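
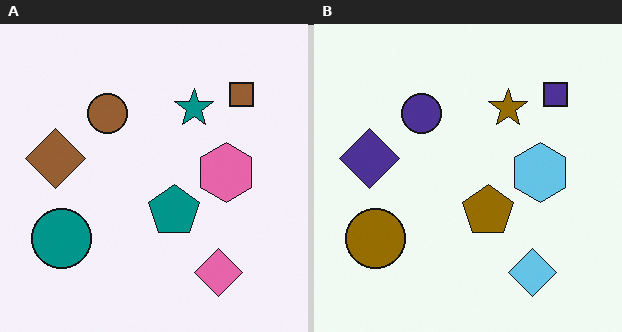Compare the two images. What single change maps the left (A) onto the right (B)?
This is the original image hue-shifted by a large amount.

Every shape's color has rotated by the same amount around the hue wheel — a uniform hue shift.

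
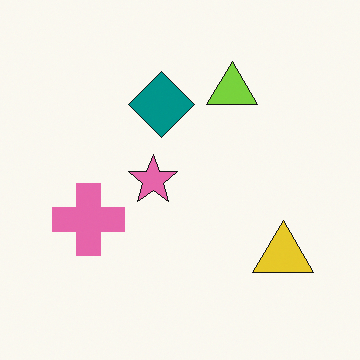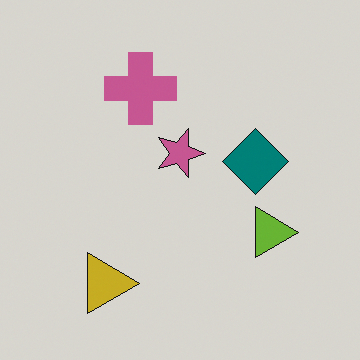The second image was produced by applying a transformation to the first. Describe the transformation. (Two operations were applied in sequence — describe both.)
This is the original image rotated 90° clockwise, then darkened a little.

The yellow triangle sits in the bottom-right of the first image and the bottom-left of the second — consistent with a whole-image 90° clockwise rotation. Every pixel — background and shapes alike — is uniformly darkened.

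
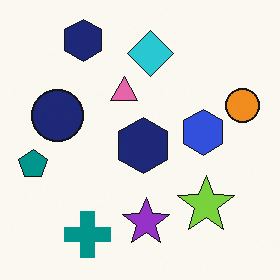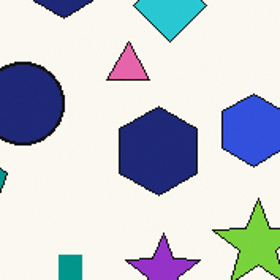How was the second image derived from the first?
The second image is the first cropped slightly and scaled back up.

The visible shapes are larger and the field of view is narrower; shapes near the original edges may be partly or wholly outside the frame — a crop-and-rescale.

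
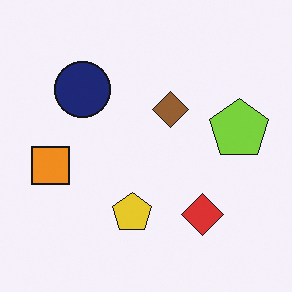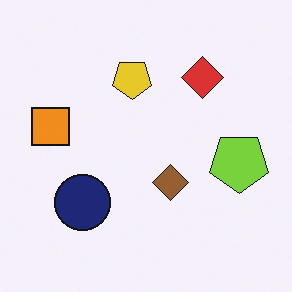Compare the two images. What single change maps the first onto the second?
The transformation is: flipped vertically (top ↔ bottom).

The red diamond is in the bottom-right of the first image and the top-right of the second — shapes on opposite sides of the horizontal midline have swapped in a mirror flip.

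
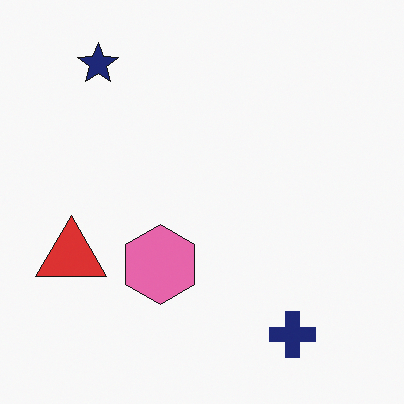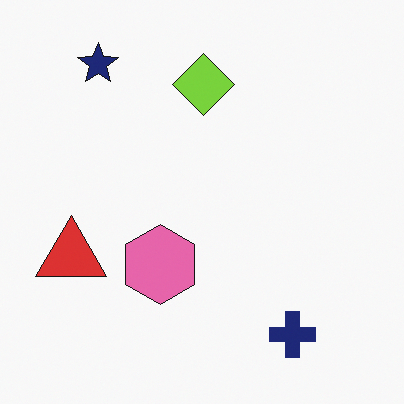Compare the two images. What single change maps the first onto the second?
This is the original image overlaid with an additional lime diamond.

A lime diamond appears in the second image that is absent from the first.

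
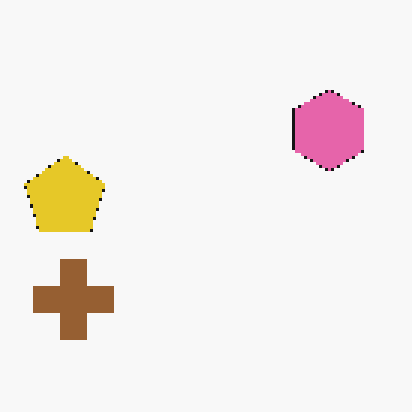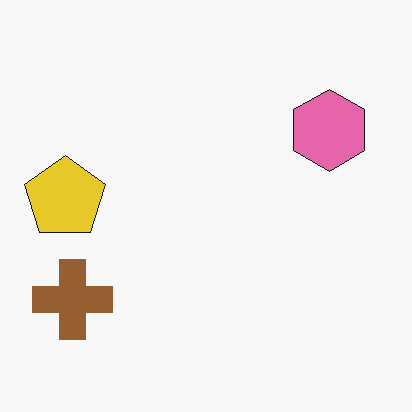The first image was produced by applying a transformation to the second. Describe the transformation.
The transformation is: mildly pixelated.

Shapes are reduced to large square blocks; fine edges and outlines are lost — a downscale-then-upscale (mosaic) effect.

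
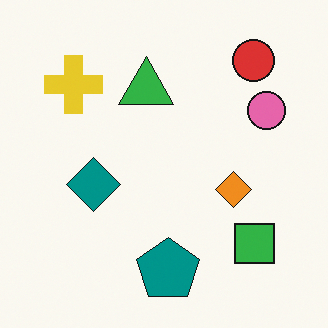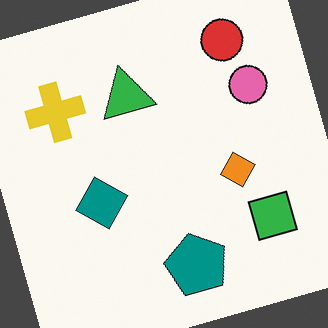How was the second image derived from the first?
The transformation is: rotated counter-clockwise by a clearly visible amount.

Every shape is tilted by the same angle and the image corners show triangular fill wedges — a whole-image rotation by a non-right angle.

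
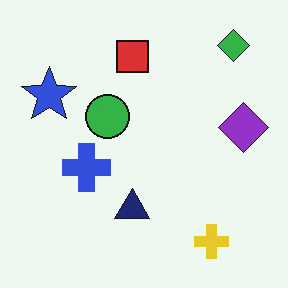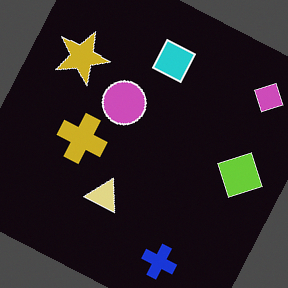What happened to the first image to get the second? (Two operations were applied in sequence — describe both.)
It was rotated clockwise by a clearly visible amount, then color-inverted (negative).

Every shape is tilted by the same angle and the image corners show triangular fill wedges — a whole-image rotation by a non-right angle. The light background has become dark and every shape's color is its complement — a photographic negative.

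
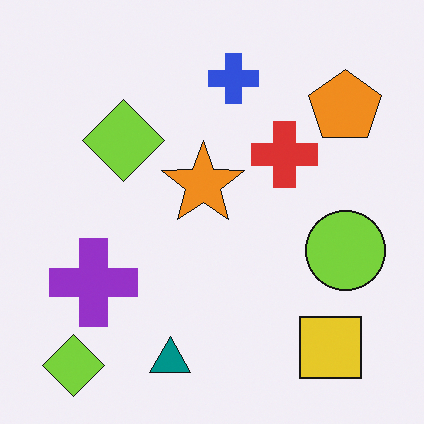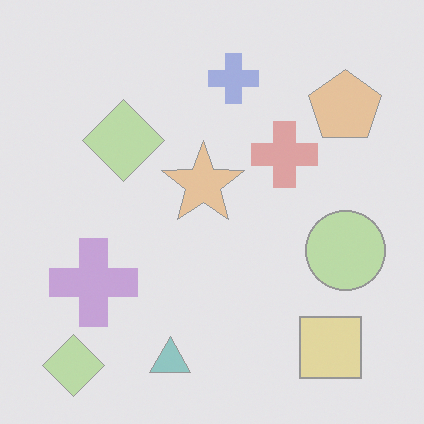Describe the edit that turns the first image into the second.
This is the original image washed out (contrast reduced).

Tones are pushed toward mid-grey across the whole image — a global contrast change.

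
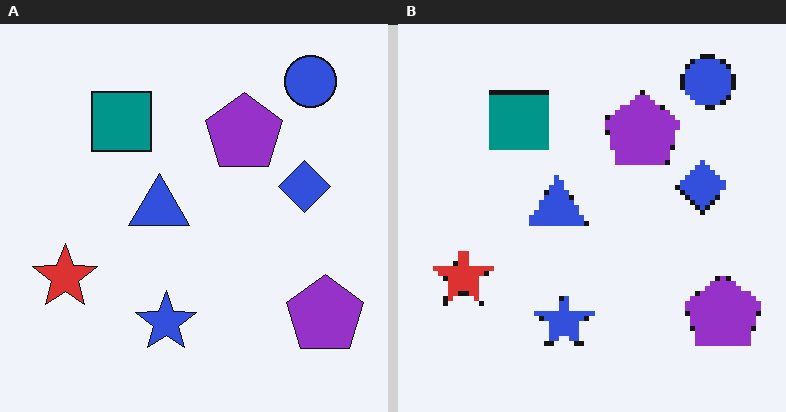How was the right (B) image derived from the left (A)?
The image was lightly pixelated (a mild mosaic effect).

Shapes are reduced to large square blocks; fine edges and outlines are lost — a downscale-then-upscale (mosaic) effect.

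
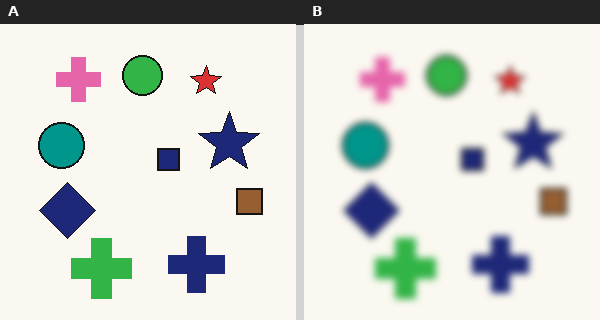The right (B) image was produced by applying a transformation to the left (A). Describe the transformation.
This is the original image moderately blurred.

Shape edges and outlines are uniformly softened across the whole image.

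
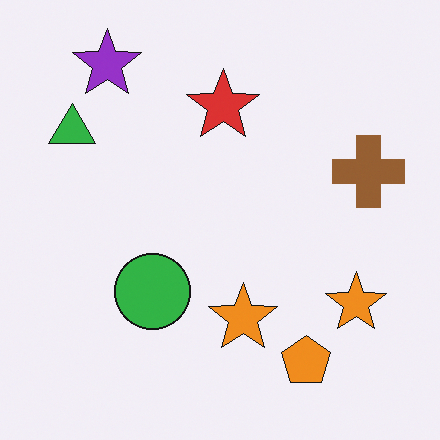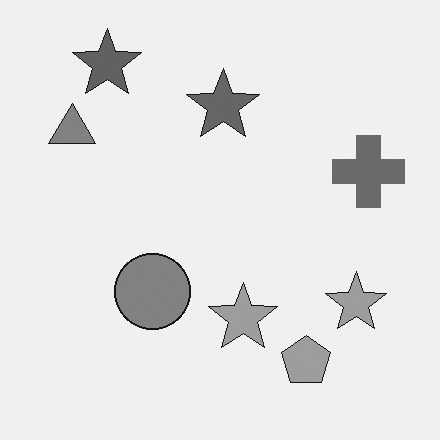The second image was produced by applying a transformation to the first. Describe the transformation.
It was converted to grayscale.

All color is removed — every shape is now a shade of grey.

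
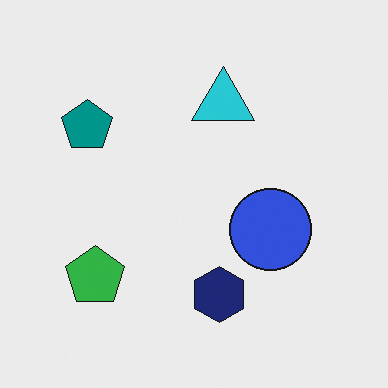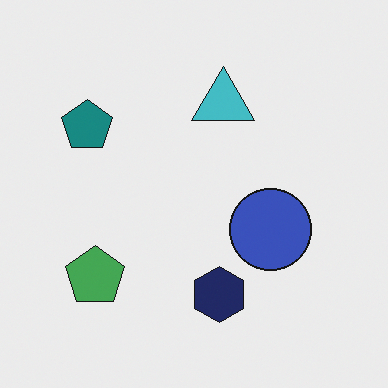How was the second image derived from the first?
The transformation is: slightly desaturated.

All colors are more muted and greyish — a global saturation change.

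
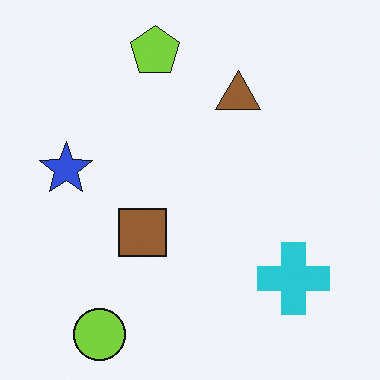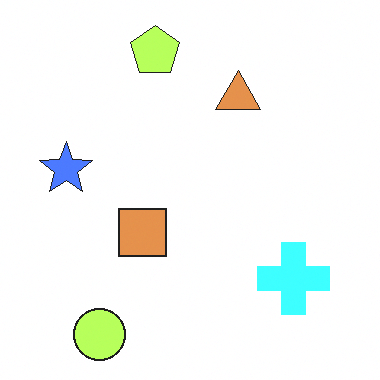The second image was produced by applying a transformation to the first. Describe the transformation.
The second image is the first brightened a lot.

Every pixel — background and shapes alike — is uniformly brightened.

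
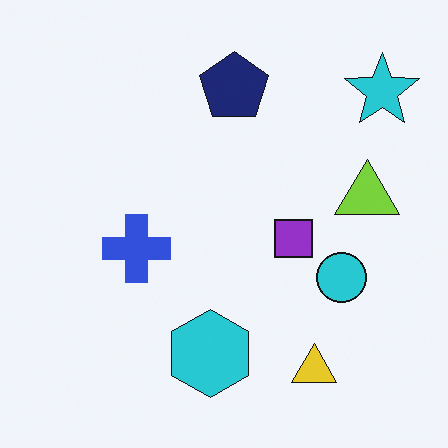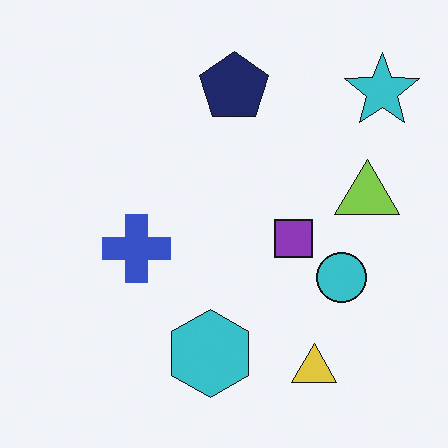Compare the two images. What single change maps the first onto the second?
It was slightly desaturated.

All colors are more muted and greyish — a global saturation change.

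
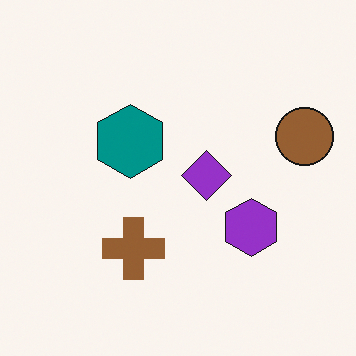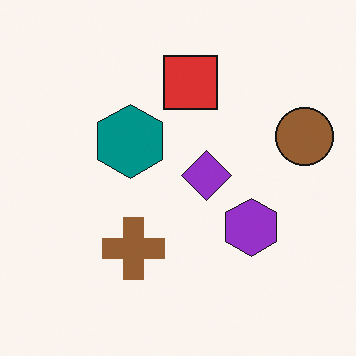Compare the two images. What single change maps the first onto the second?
Overlaid with an additional red square.

A red square appears in the second image that is absent from the first.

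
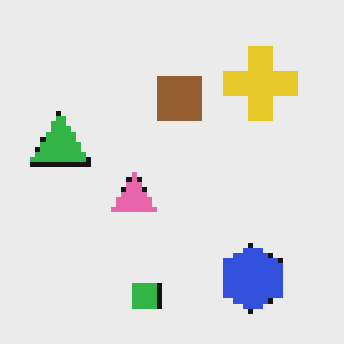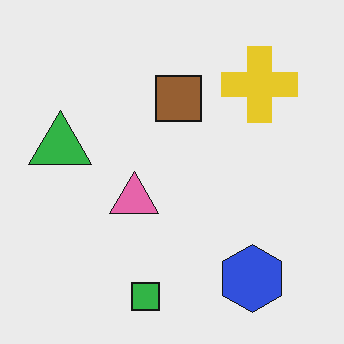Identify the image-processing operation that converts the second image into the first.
The image was mildly pixelated.

Shapes are reduced to large square blocks; fine edges and outlines are lost — a downscale-then-upscale (mosaic) effect.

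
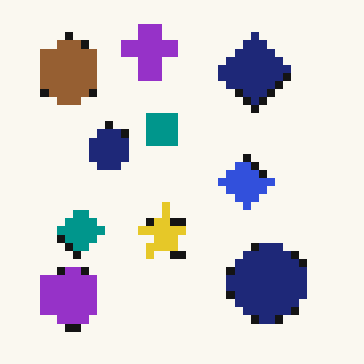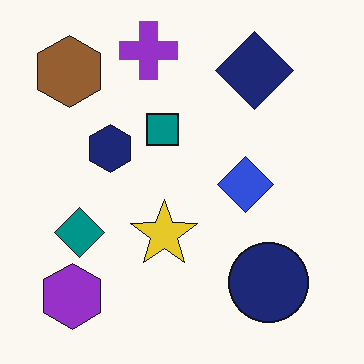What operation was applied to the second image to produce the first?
It was pixelated into visible square blocks.

Shapes are reduced to large square blocks; fine edges and outlines are lost — a downscale-then-upscale (mosaic) effect.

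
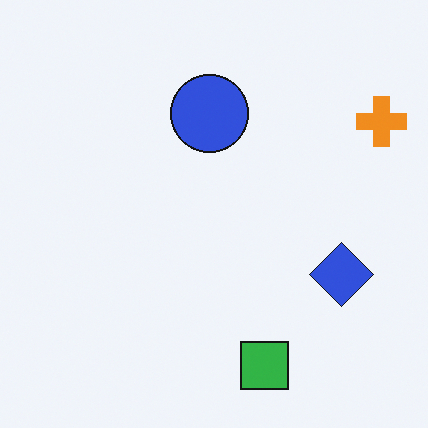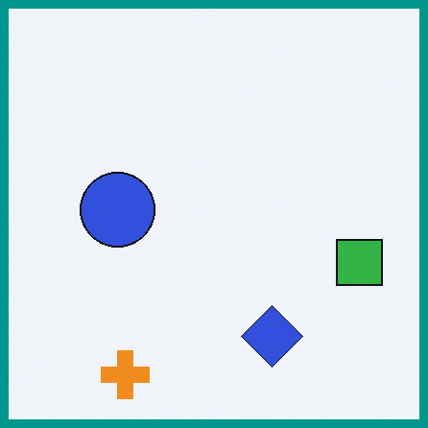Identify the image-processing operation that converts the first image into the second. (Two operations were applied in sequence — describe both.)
The image was transposed (reflected across the top-left ↔ bottom-right diagonal), then framed with a teal border.

Shapes have swapped their row and column positions — what was in the top-right is now in the bottom-left — a diagonal reflection. A solid teal frame runs around the edge of the second image, with the content slightly shrunk inside it.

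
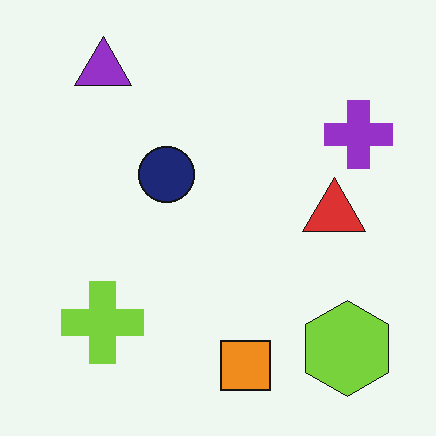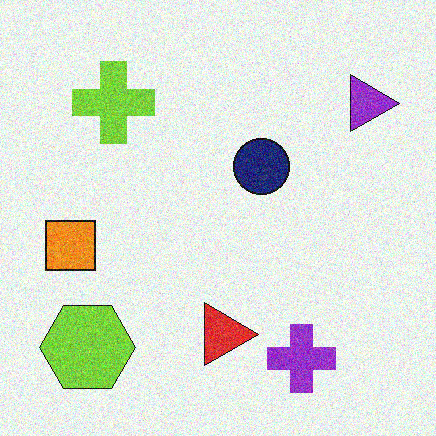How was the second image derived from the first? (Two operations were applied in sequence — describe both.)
The image was degraded with visible gaussian noise, then rotated 90° clockwise.

Random speckle covers the whole image, including the flat background. The purple triangle sits in the top-left of the first image and the top-right of the second — consistent with a whole-image 90° clockwise rotation.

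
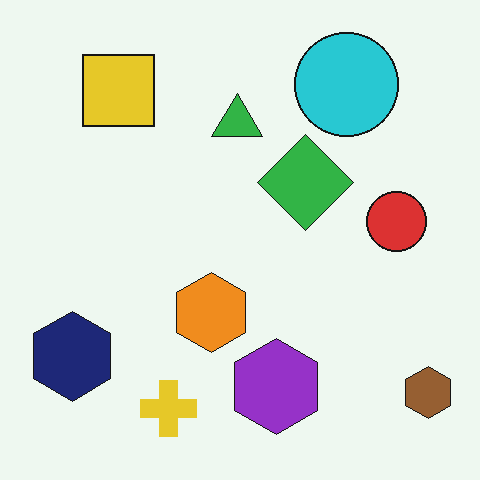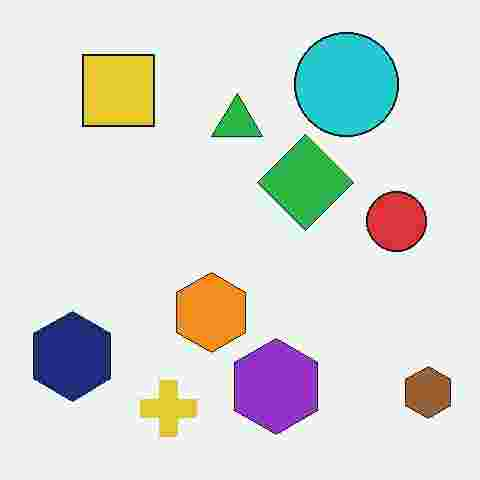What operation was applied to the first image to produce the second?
Degraded with heavy JPEG compression.

Blocky 8×8 compression artifacts appear around shape edges and the flat background shows ringing — characteristic JPEG degradation.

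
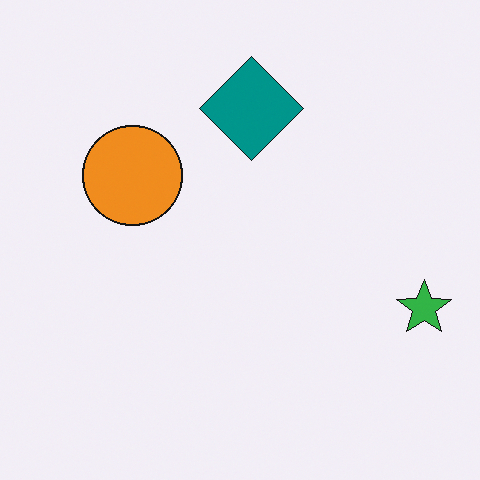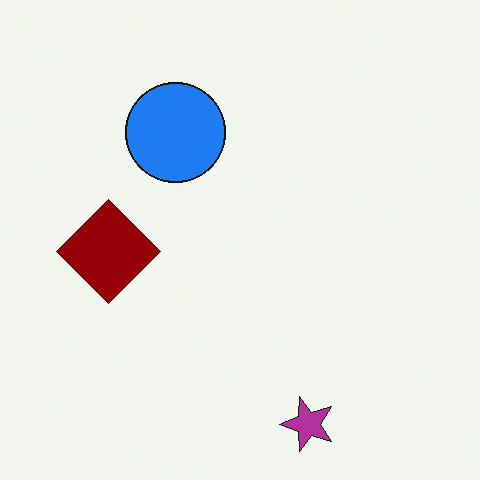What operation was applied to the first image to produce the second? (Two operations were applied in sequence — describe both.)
Transposed (reflected across the top-left ↔ bottom-right diagonal), then hue-shifted by a large amount.

Shapes have swapped their row and column positions — what was in the top-right is now in the bottom-left — a diagonal reflection. Every shape's color has rotated by the same amount around the hue wheel — a uniform hue shift.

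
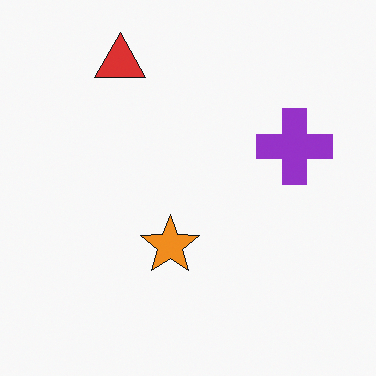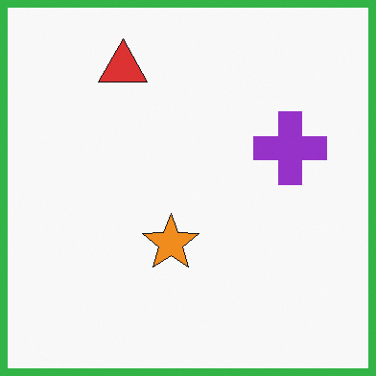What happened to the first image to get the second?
It was framed with a green border.

A solid green frame runs around the edge of the second image, with the content slightly shrunk inside it.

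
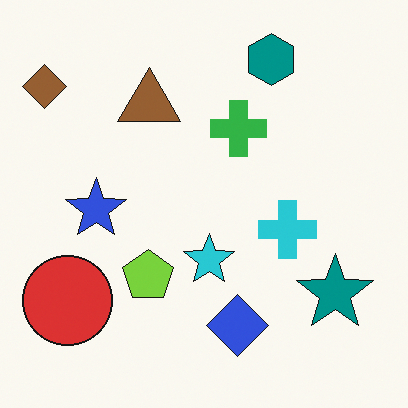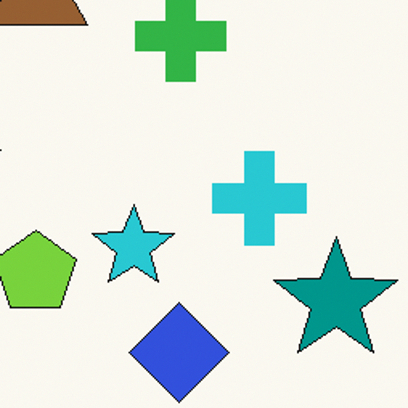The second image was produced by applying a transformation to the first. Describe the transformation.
The second image is the first cropped to a modestly smaller region and rescaled.

The visible shapes are larger and the field of view is narrower; shapes near the original edges may be partly or wholly outside the frame — a crop-and-rescale.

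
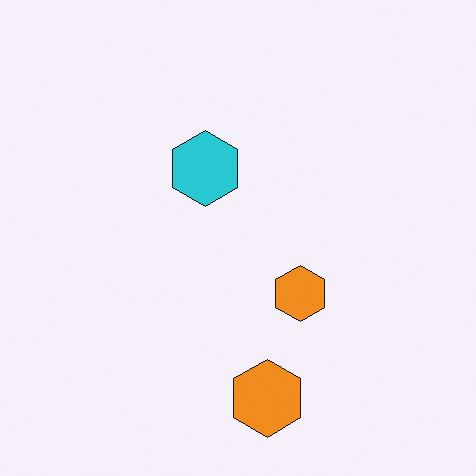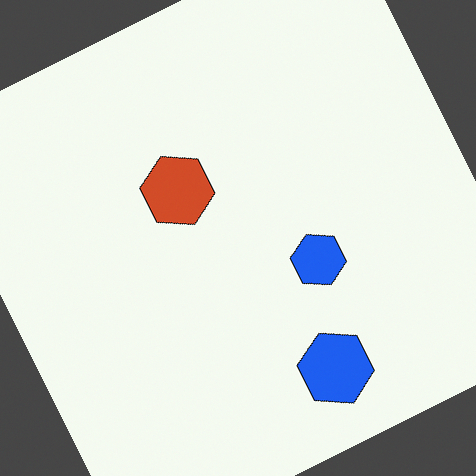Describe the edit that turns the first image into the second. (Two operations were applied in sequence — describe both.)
Rotated counter-clockwise by a moderate amount, then hue-shifted through roughly half the color wheel.

Every shape is tilted by the same angle and the image corners show triangular fill wedges — a whole-image rotation by a non-right angle. Every shape's color has rotated by the same amount around the hue wheel — a uniform hue shift.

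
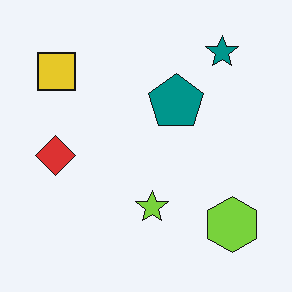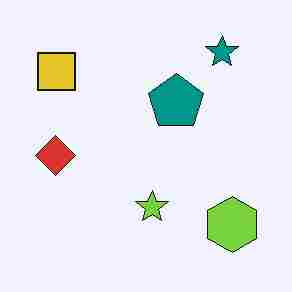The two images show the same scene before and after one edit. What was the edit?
It was degraded with heavy JPEG compression.

Blocky 8×8 compression artifacts appear around shape edges and the flat background shows ringing — characteristic JPEG degradation.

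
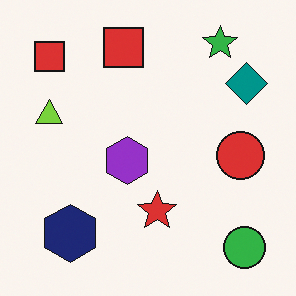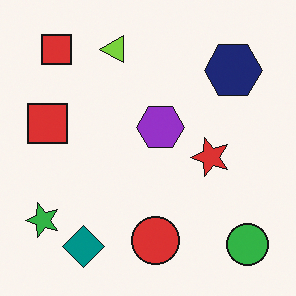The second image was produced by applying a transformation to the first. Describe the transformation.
Transposed (reflected across the top-left ↔ bottom-right diagonal).

Shapes have swapped their row and column positions — what was in the top-right is now in the bottom-left — a diagonal reflection.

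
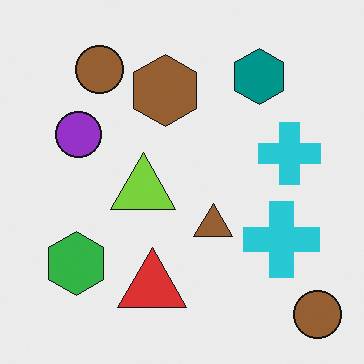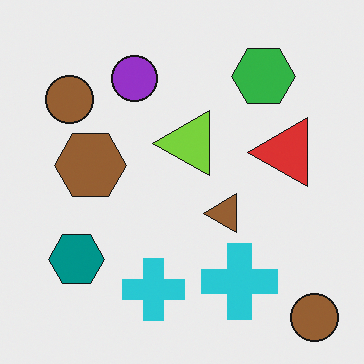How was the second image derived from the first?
Transposed (reflected across the top-left ↔ bottom-right diagonal).

Shapes have swapped their row and column positions — what was in the top-right is now in the bottom-left — a diagonal reflection.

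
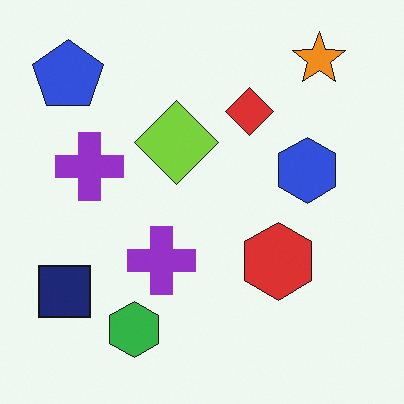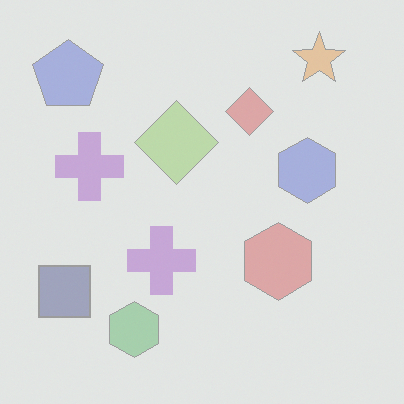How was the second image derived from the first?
The transformation is: given much lower contrast.

Tones are pushed toward mid-grey across the whole image — a global contrast change.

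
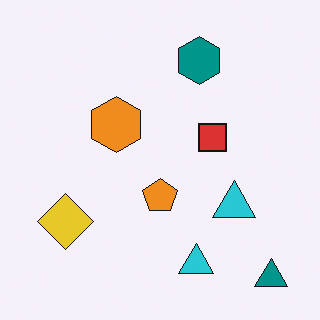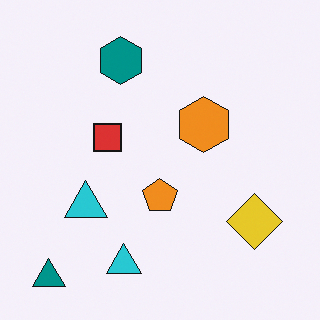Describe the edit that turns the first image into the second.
This is the original image flipped horizontally (left ↔ right).

The teal triangle is in the bottom-right of the first image and the bottom-left of the second — shapes on opposite sides of the vertical midline have swapped in a mirror flip.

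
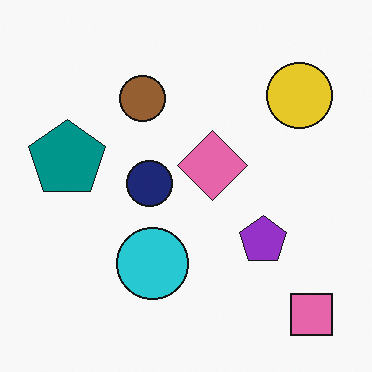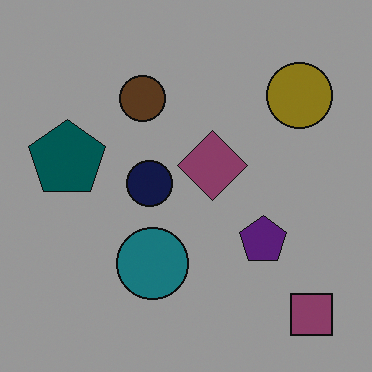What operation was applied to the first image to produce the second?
The image was darkened a lot.

Every pixel — background and shapes alike — is uniformly darkened.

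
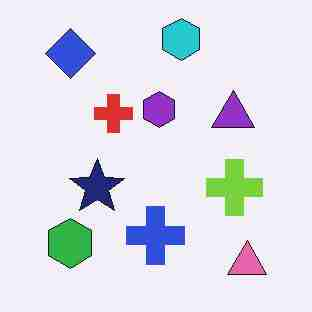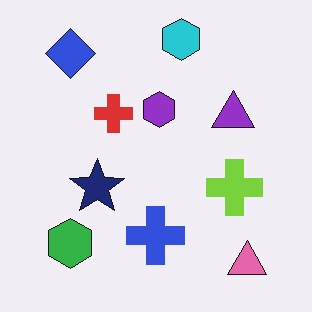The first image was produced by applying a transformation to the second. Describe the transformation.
The image was heavily JPEG-compressed with obvious blocking artifacts.

Blocky 8×8 compression artifacts appear around shape edges and the flat background shows ringing — characteristic JPEG degradation.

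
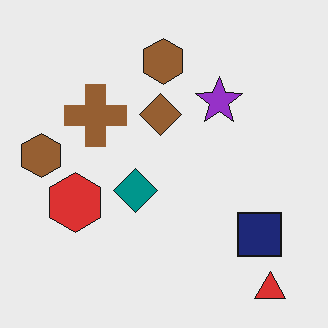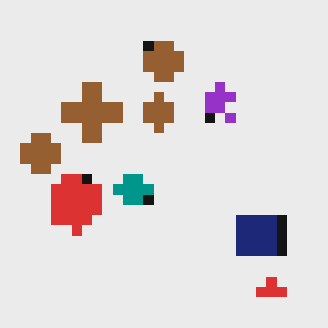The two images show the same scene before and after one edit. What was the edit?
Heavily pixelated into large blocks.

Shapes are reduced to large square blocks; fine edges and outlines are lost — a downscale-then-upscale (mosaic) effect.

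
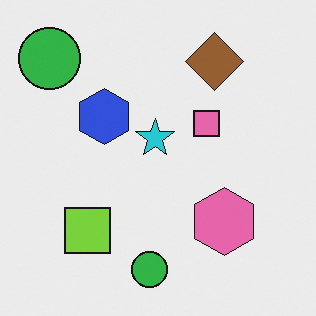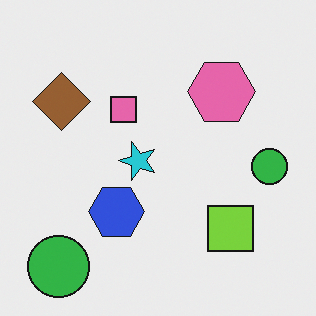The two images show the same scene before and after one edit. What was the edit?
The transformation is: rotated 90° counter-clockwise.

The brown diamond sits in the top-right of the first image and the top-left of the second — consistent with a whole-image 90° counter-clockwise rotation.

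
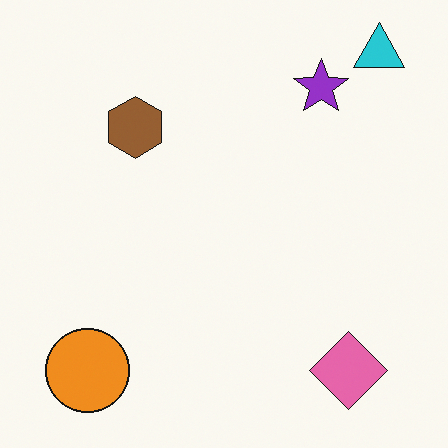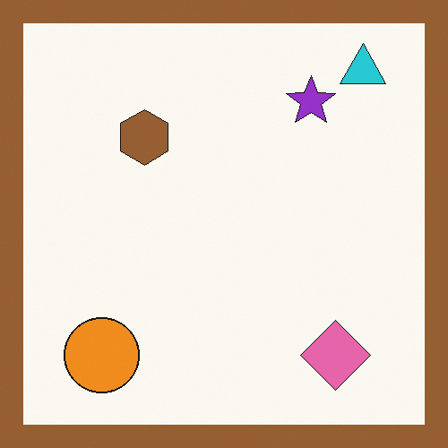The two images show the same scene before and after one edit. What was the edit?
This is the original image framed with a brown border.

A solid brown frame runs around the edge of the second image, with the content slightly shrunk inside it.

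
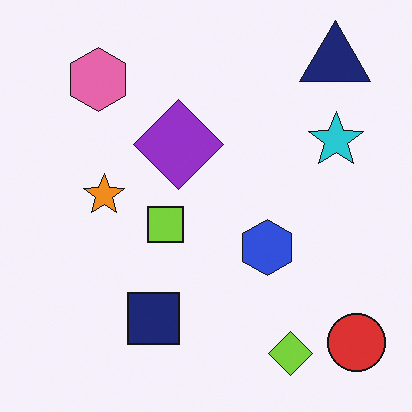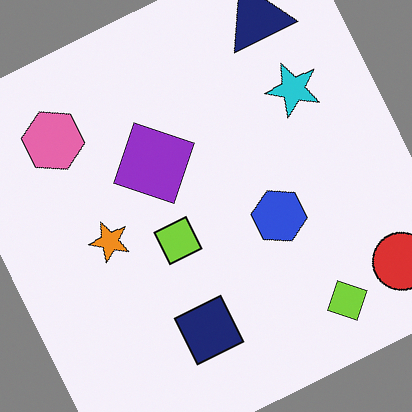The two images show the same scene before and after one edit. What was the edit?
The transformation is: rotated counter-clockwise by a moderate amount.

Every shape is tilted by the same angle and the image corners show triangular fill wedges — a whole-image rotation by a non-right angle.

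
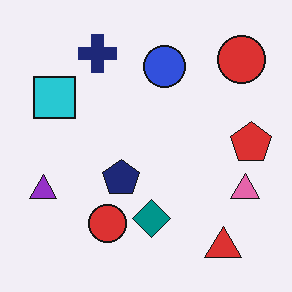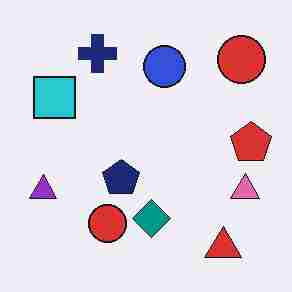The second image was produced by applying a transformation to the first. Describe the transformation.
Degraded with heavy JPEG compression.

Blocky 8×8 compression artifacts appear around shape edges and the flat background shows ringing — characteristic JPEG degradation.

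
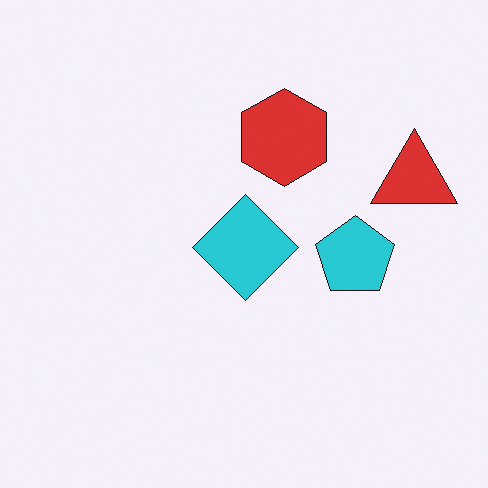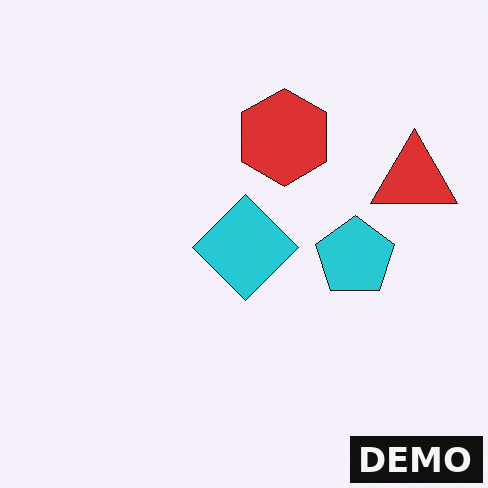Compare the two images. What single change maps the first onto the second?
The transformation is: watermarked with the text "DEMO" in the lower-right corner.

A dark label reading "DEMO" appears in the lower-right corner.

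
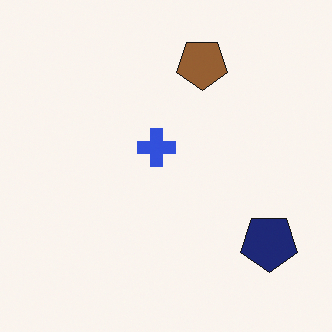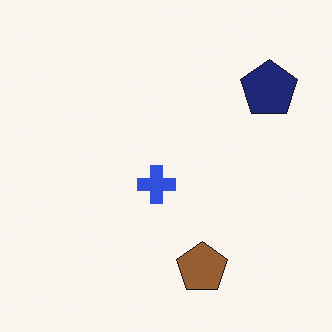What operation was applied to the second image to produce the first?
This is the original image flipped vertically (top ↔ bottom).

The brown pentagon is in the bottom of the second image and the top of the first — shapes on opposite sides of the horizontal midline have swapped in a mirror flip.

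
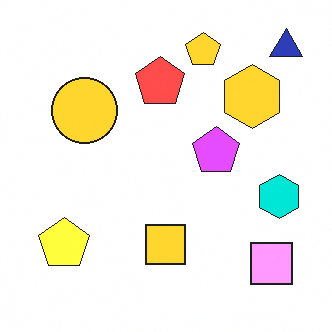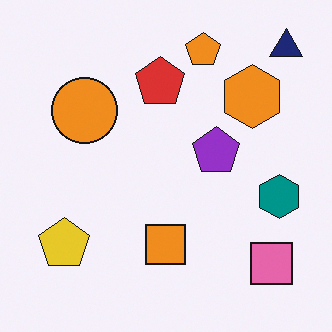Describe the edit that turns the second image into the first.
It was brightened a lot.

Every pixel — background and shapes alike — is uniformly brightened.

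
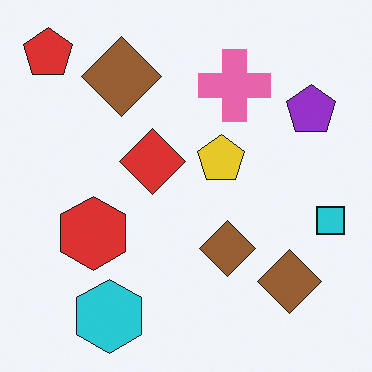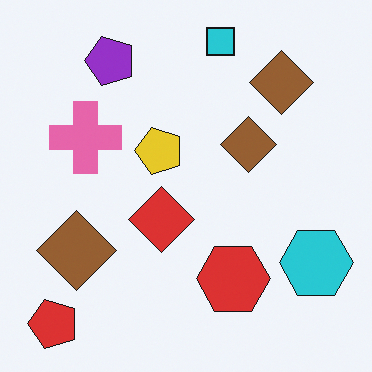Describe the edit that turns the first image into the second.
This is the original image rotated 90° counter-clockwise.

The red pentagon sits in the top-left of the first image and the bottom-left of the second — consistent with a whole-image 90° counter-clockwise rotation.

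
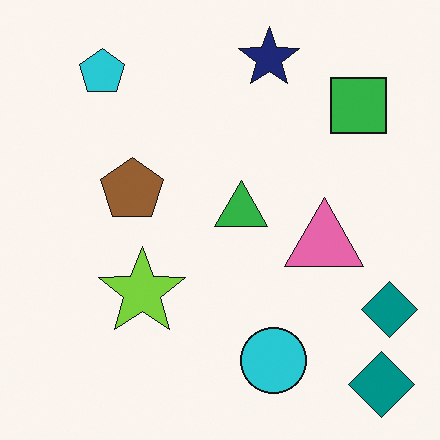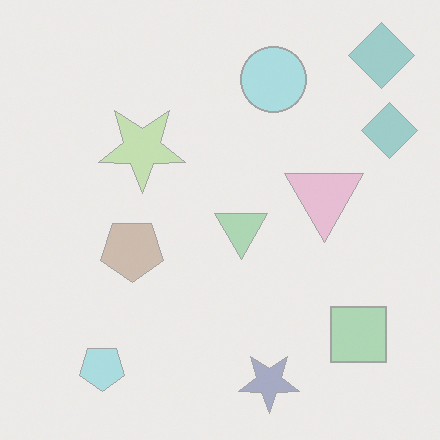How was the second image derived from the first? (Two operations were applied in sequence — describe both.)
Flipped vertically (top ↔ bottom), then given much lower contrast.

The navy star is in the top of the first image and the bottom of the second — shapes on opposite sides of the horizontal midline have swapped in a mirror flip. Tones are pushed toward mid-grey across the whole image — a global contrast change.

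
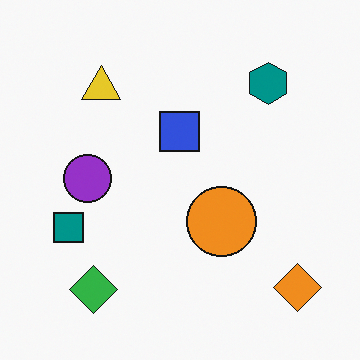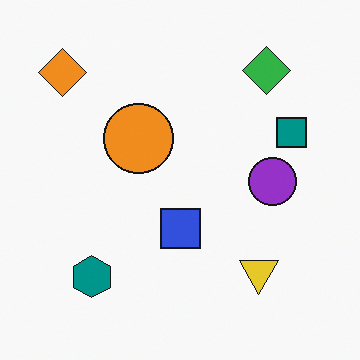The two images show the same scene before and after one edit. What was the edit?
The image was rotated 180°.

The orange diamond sits in the bottom-right of the first image and the top-left of the second — consistent with a whole-image 180° rotation.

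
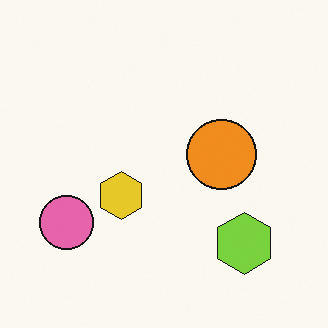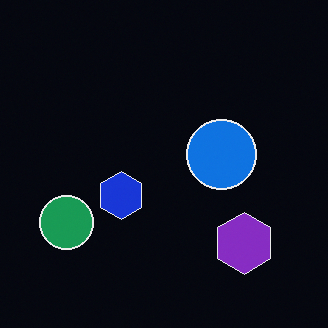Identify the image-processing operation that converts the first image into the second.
It was color-inverted (negative).

The light background has become dark and every shape's color is its complement — a photographic negative.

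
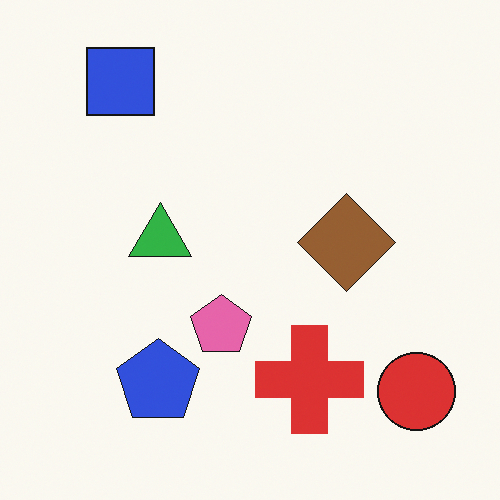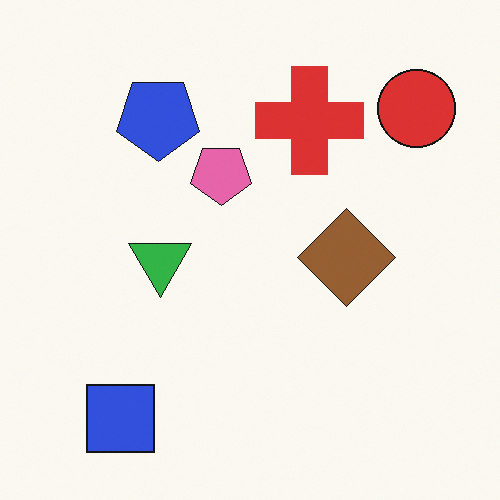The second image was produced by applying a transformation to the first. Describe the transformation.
Flipped vertically (top ↔ bottom).

The blue square is in the top-left of the first image and the bottom-left of the second — shapes on opposite sides of the horizontal midline have swapped in a mirror flip.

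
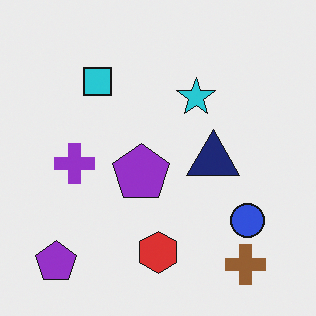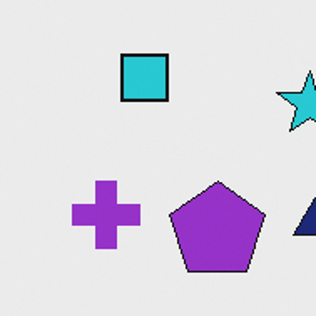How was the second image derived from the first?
This is the original image cropped tightly and scaled back up.

The visible shapes are larger and the field of view is narrower; shapes near the original edges may be partly or wholly outside the frame — a crop-and-rescale.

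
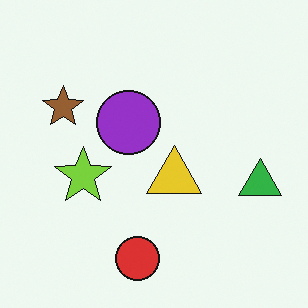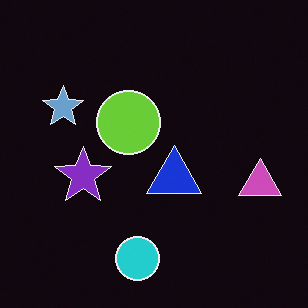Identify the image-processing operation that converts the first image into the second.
Color-inverted (negative).

The light background has become dark and every shape's color is its complement — a photographic negative.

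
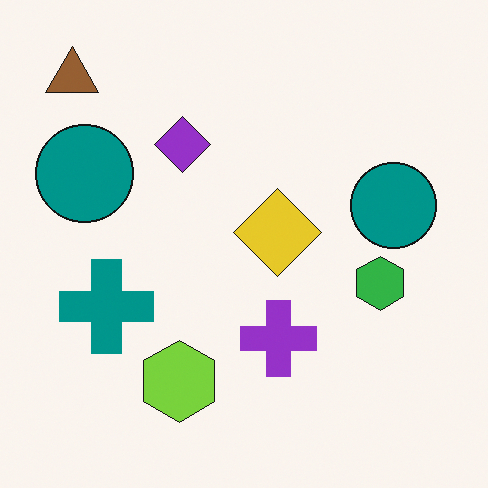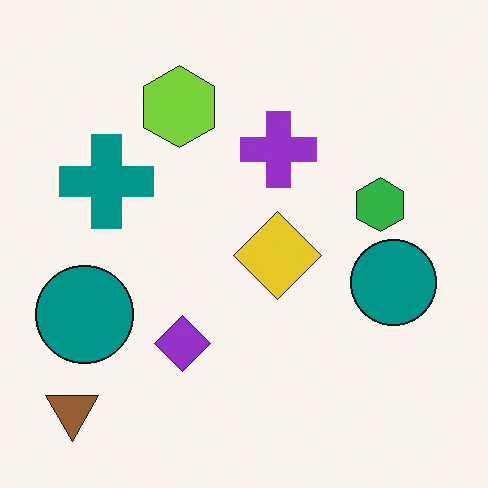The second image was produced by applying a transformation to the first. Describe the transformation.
The image was flipped vertically (top ↔ bottom).

The brown triangle is in the top-left of the first image and the bottom-left of the second — shapes on opposite sides of the horizontal midline have swapped in a mirror flip.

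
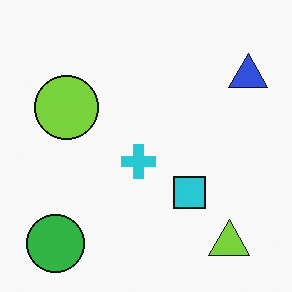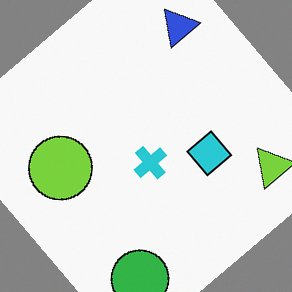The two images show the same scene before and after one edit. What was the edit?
The second image is the first rotated counter-clockwise by a large amount — several tens of degrees.

Every shape is tilted by the same angle and the image corners show triangular fill wedges — a whole-image rotation by a non-right angle.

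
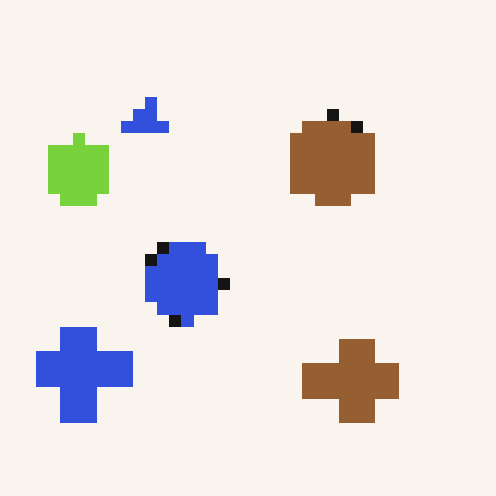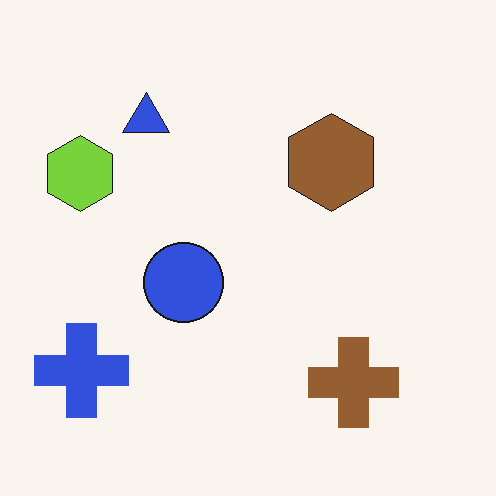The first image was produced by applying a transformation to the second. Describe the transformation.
It was coarsely pixelated.

Shapes are reduced to large square blocks; fine edges and outlines are lost — a downscale-then-upscale (mosaic) effect.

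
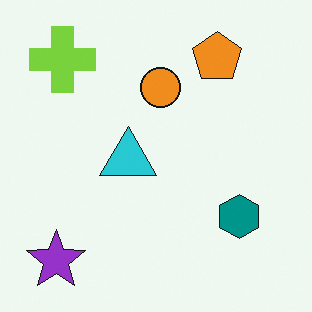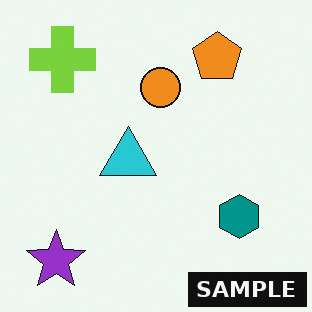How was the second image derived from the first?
This is the original image watermarked with the text "SAMPLE" in the lower-right corner.

A dark label reading "SAMPLE" appears in the lower-right corner.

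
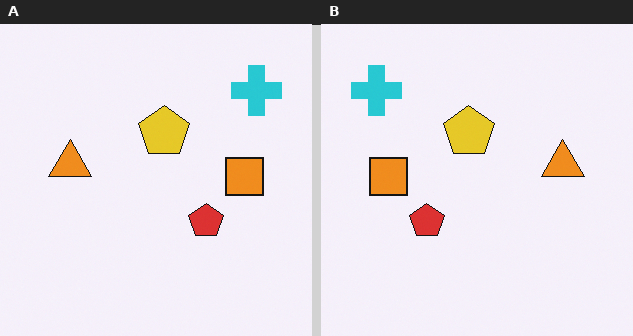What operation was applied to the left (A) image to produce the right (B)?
This is the original image flipped horizontally (left ↔ right).

The cyan cross is in the top-right of the left (A) image and the top-left of the right (B) — shapes on opposite sides of the vertical midline have swapped in a mirror flip.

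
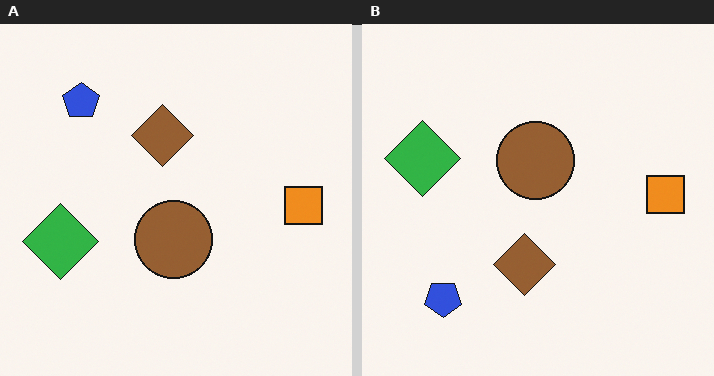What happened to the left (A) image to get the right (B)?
The transformation is: flipped vertically (top ↔ bottom).

The blue pentagon is in the top-left of the left (A) image and the bottom-left of the right (B) — shapes on opposite sides of the horizontal midline have swapped in a mirror flip.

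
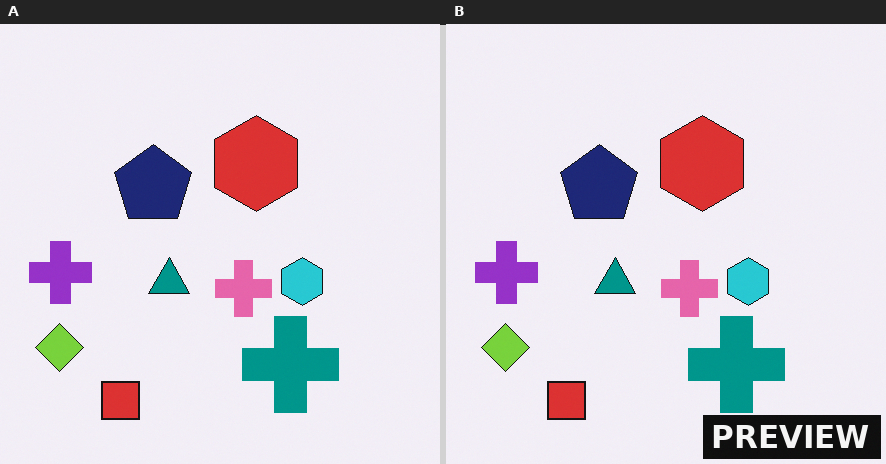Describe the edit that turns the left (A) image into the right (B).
It was watermarked with the text "PREVIEW" in the lower-right corner.

A dark label reading "PREVIEW" appears in the lower-right corner.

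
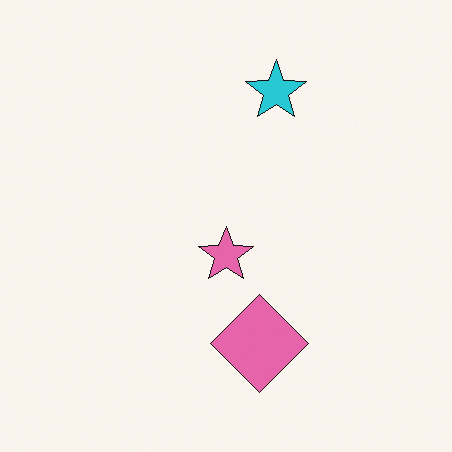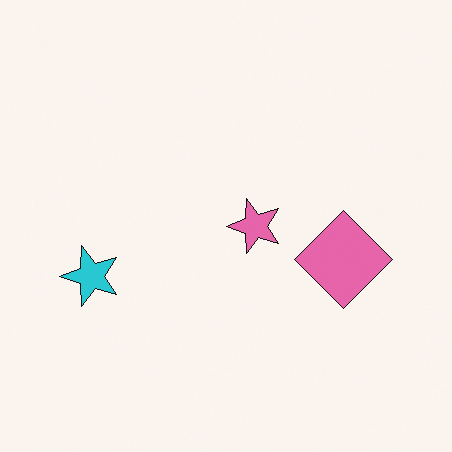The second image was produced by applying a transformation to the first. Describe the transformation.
The transformation is: transposed (reflected across the top-left ↔ bottom-right diagonal).

Shapes have swapped their row and column positions — what was in the top-right is now in the bottom-left — a diagonal reflection.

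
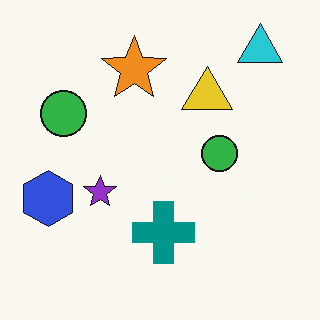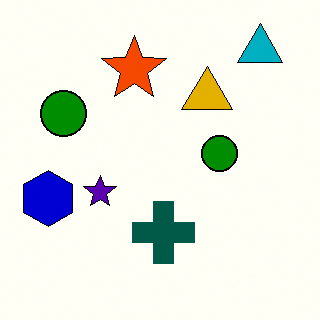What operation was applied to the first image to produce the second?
The second image is the first given much higher contrast.

Tones are pushed away from mid-grey across the whole image — a global contrast change.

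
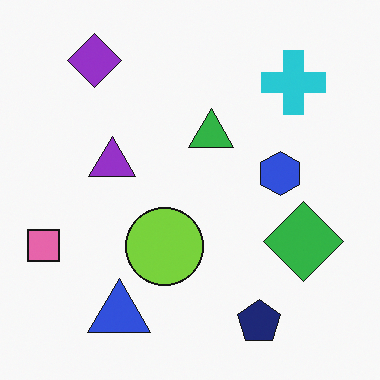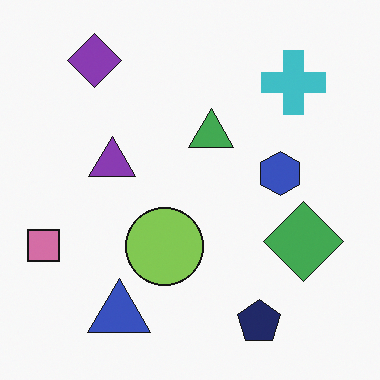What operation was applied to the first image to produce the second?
The second image is the first slightly desaturated.

All colors are more muted and greyish — a global saturation change.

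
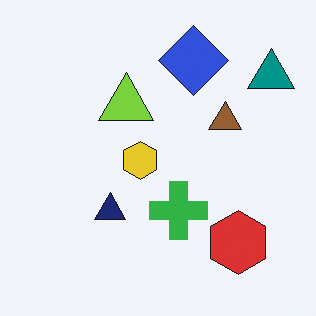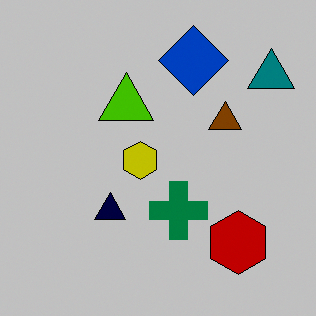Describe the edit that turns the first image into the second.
The second image is the first aggressively posterized.

Each flat color has snapped to a coarser quantized level — most visibly, the near-white background has dropped to a flat grey.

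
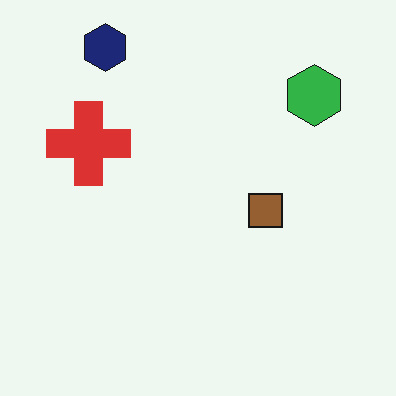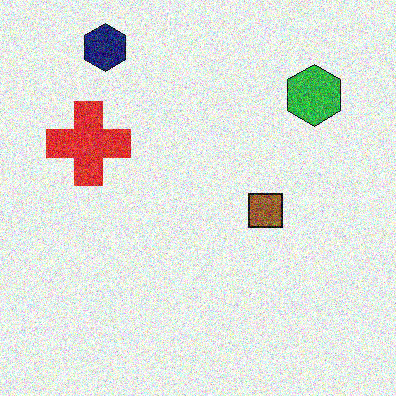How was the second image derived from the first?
The transformation is: degraded with a thick layer of grain.

Random speckle covers the whole image, including the flat background.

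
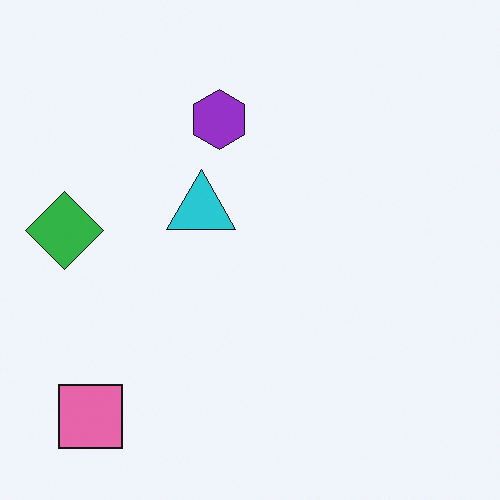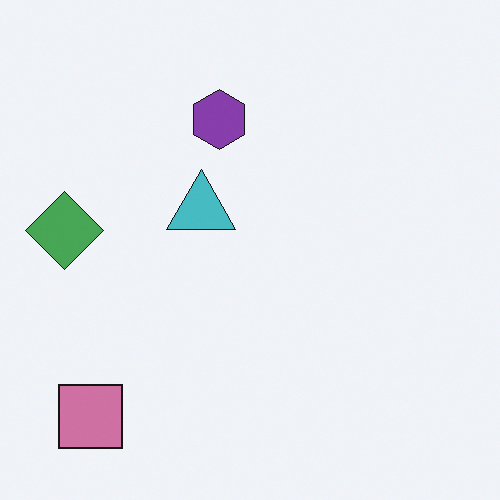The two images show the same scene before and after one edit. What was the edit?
It was slightly desaturated.

All colors are more muted and greyish — a global saturation change.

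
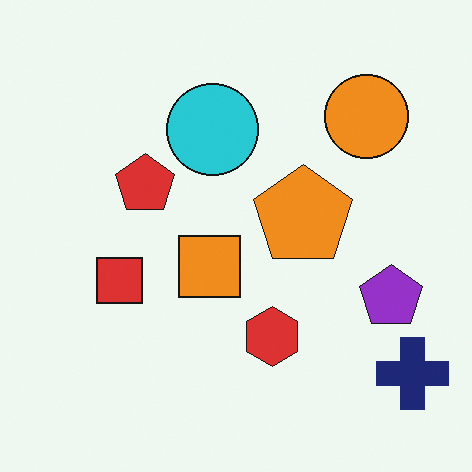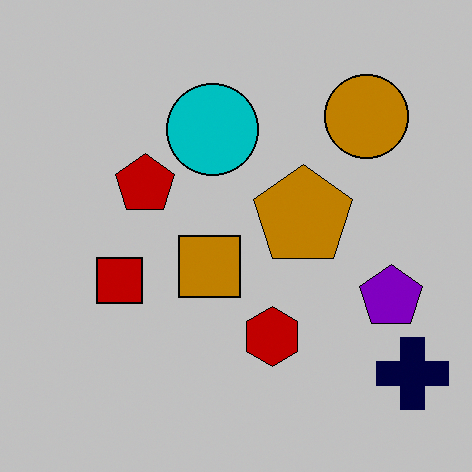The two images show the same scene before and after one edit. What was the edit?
This is the original image aggressively posterized.

Each flat color has snapped to a coarser quantized level — most visibly, the near-white background has dropped to a flat grey.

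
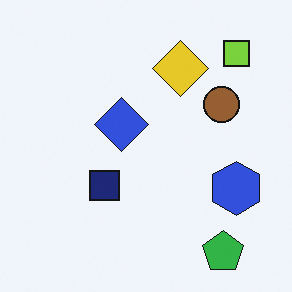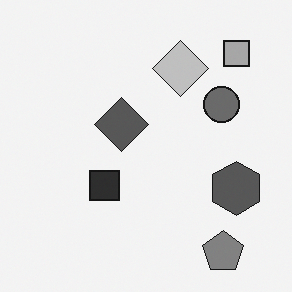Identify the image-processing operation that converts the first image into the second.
The second image is the first converted to grayscale.

All color is removed — every shape is now a shade of grey.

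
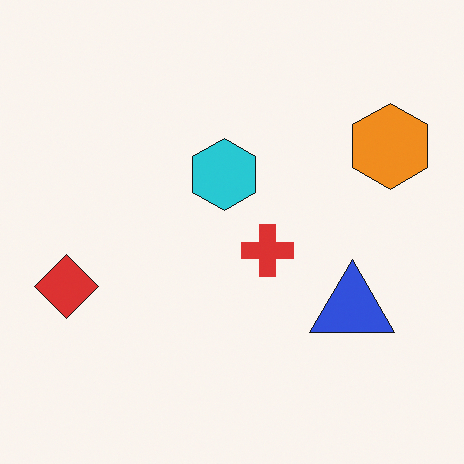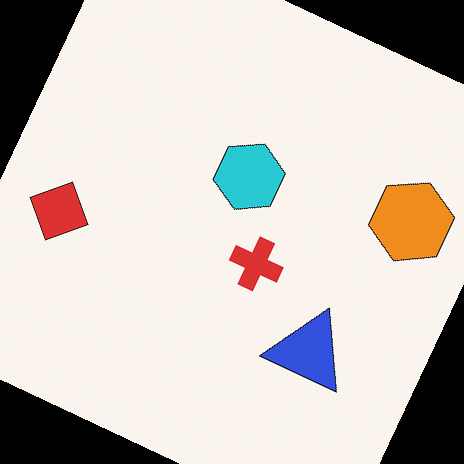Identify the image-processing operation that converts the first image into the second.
The transformation is: rotated clockwise by a moderate amount.

Every shape is tilted by the same angle and the image corners show triangular fill wedges — a whole-image rotation by a non-right angle.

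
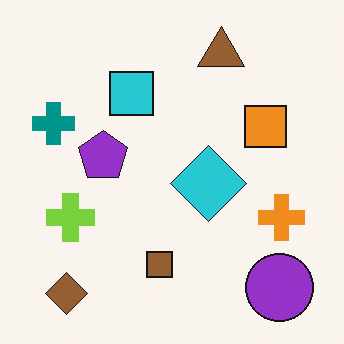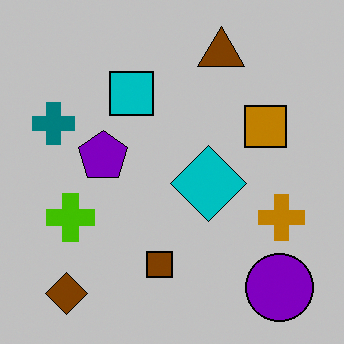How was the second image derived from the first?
Heavily posterized to just a handful of flat colors.

Each flat color has snapped to a coarser quantized level — most visibly, the near-white background has dropped to a flat grey.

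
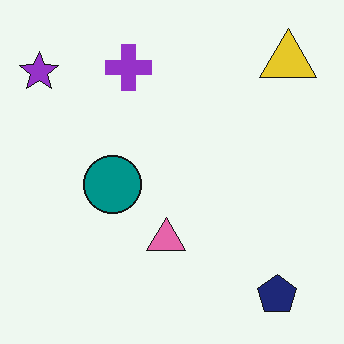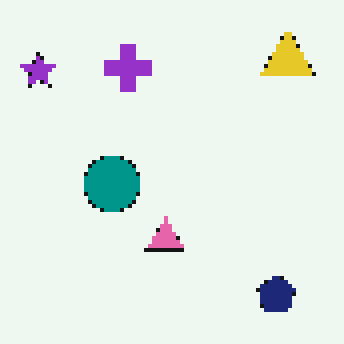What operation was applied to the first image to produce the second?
This is the original image lightly pixelated (a mild mosaic effect).

Shapes are reduced to large square blocks; fine edges and outlines are lost — a downscale-then-upscale (mosaic) effect.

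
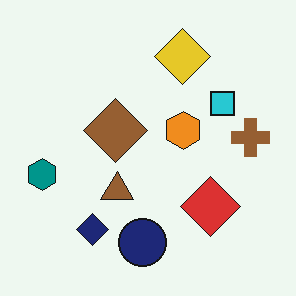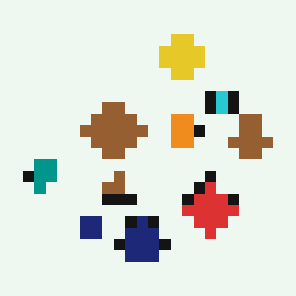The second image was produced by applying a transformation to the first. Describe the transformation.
Heavily pixelated into large blocks.

Shapes are reduced to large square blocks; fine edges and outlines are lost — a downscale-then-upscale (mosaic) effect.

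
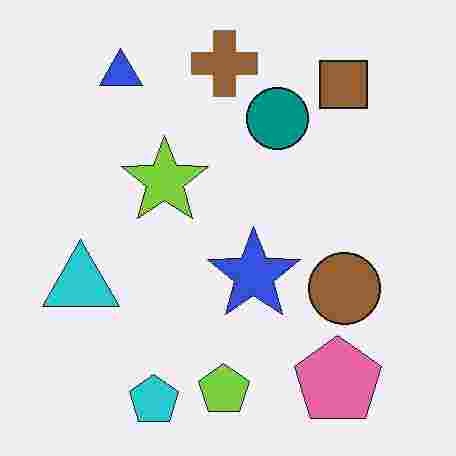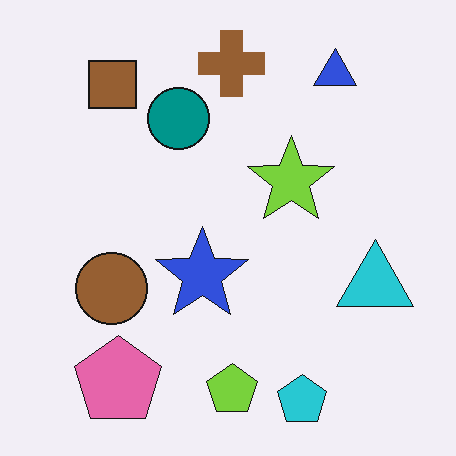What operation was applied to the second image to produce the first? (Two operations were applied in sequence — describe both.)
It was flipped horizontally (left ↔ right), then heavily JPEG-compressed with obvious blocking artifacts.

The cyan triangle is in the right of the second image and the left of the first — shapes on opposite sides of the vertical midline have swapped in a mirror flip. Blocky 8×8 compression artifacts appear around shape edges and the flat background shows ringing — characteristic JPEG degradation.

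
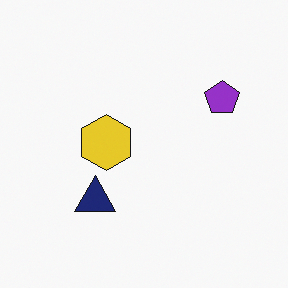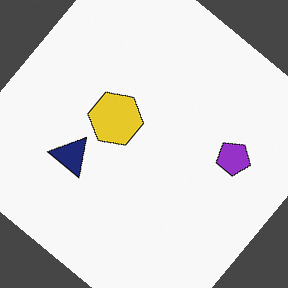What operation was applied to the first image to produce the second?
It was rotated clockwise by a large amount — several tens of degrees.

Every shape is tilted by the same angle and the image corners show triangular fill wedges — a whole-image rotation by a non-right angle.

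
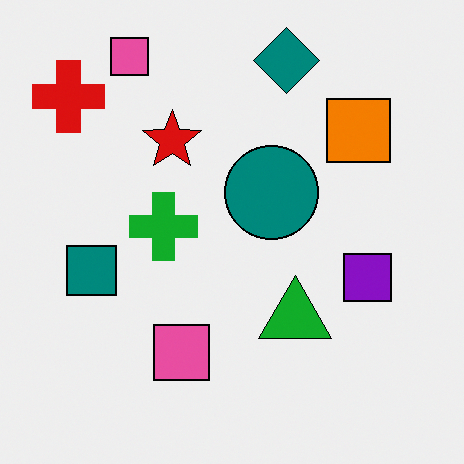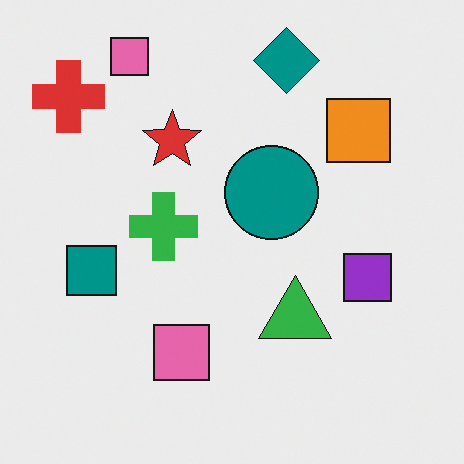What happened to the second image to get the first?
Given slightly increased contrast.

Tones are pushed away from mid-grey across the whole image — a global contrast change.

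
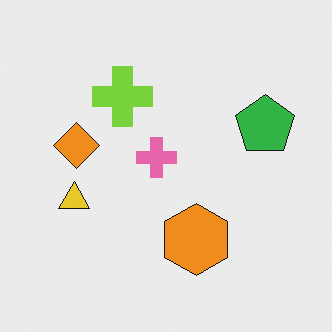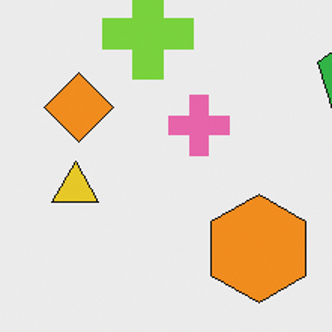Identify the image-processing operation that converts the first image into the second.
The image was cropped slightly and scaled back up.

The visible shapes are larger and the field of view is narrower; shapes near the original edges may be partly or wholly outside the frame — a crop-and-rescale.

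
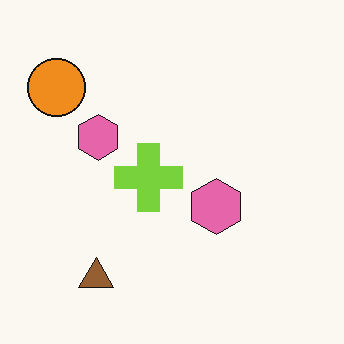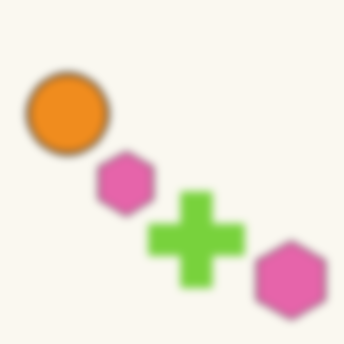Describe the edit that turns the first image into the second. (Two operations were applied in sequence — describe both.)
Cropped to a modestly smaller region and rescaled, then noticeably gaussian-blurred.

The visible shapes are larger and the field of view is narrower; shapes near the original edges may be partly or wholly outside the frame — a crop-and-rescale. Shape edges and outlines are uniformly softened across the whole image.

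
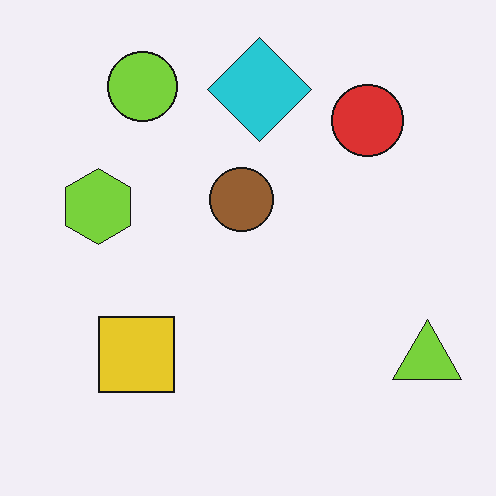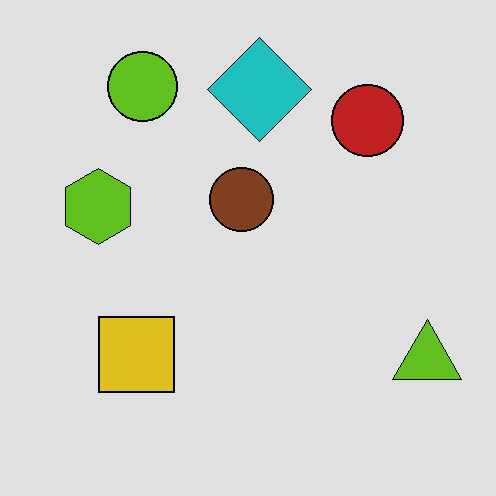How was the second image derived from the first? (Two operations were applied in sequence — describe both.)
The image was moderately posterized, then JPEG-compressed with visible artifacts.

Each flat color has snapped to a coarser quantized level — most visibly, the near-white background has dropped to a flat grey. Blocky 8×8 compression artifacts appear around shape edges and the flat background shows ringing — characteristic JPEG degradation.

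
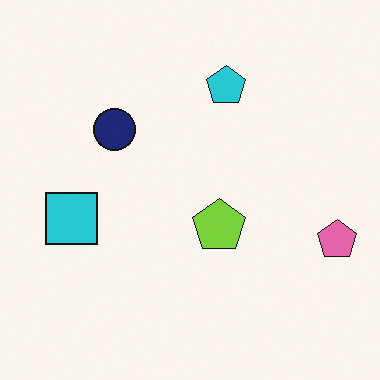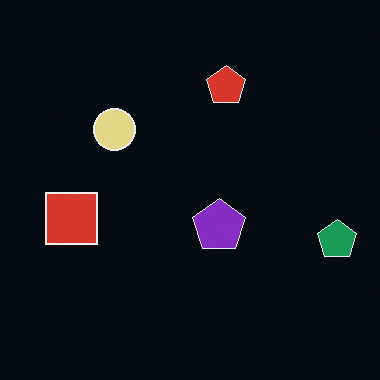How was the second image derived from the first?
Color-inverted (negative).

The light background has become dark and every shape's color is its complement — a photographic negative.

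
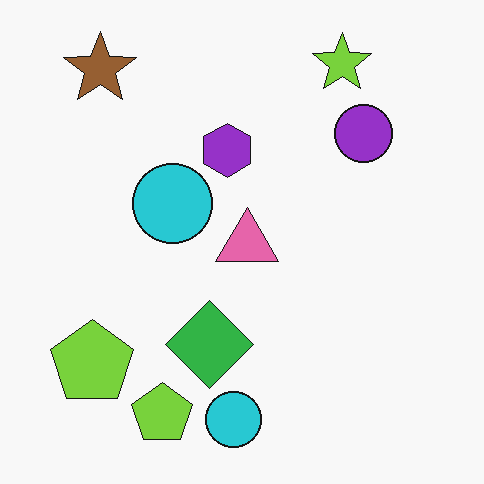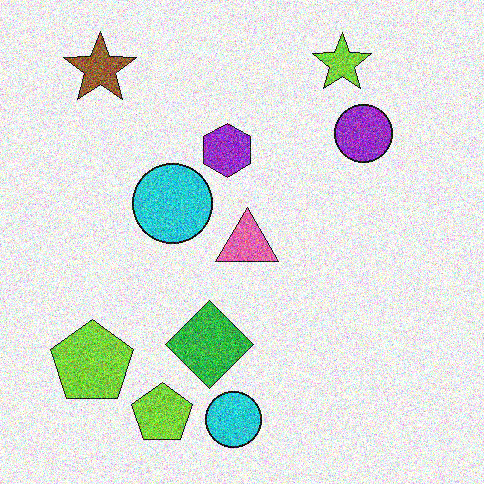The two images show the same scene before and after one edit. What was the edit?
The second image is the first degraded with heavy additive noise.

Random speckle covers the whole image, including the flat background.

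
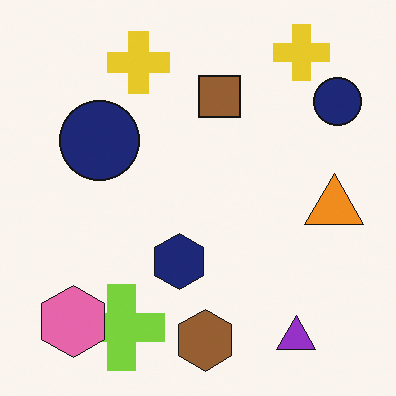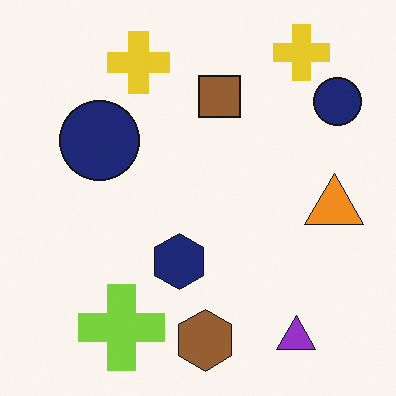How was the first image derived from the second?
This is the original image overlaid with an additional pink hexagon.

A pink hexagon appears in the first image that is absent from the second.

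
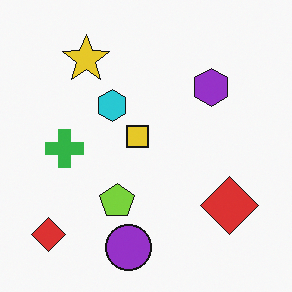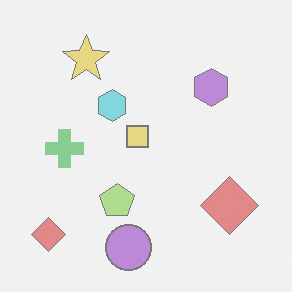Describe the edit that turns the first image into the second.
It was washed out (contrast reduced).

Tones are pushed toward mid-grey across the whole image — a global contrast change.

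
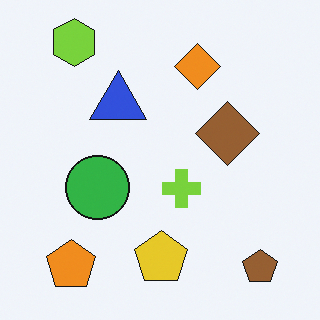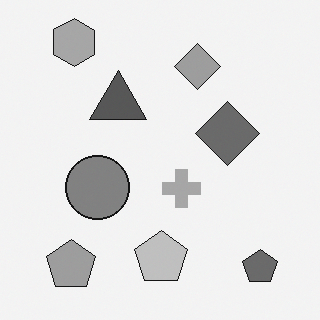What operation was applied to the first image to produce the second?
The image was converted to grayscale.

All color is removed — every shape is now a shade of grey.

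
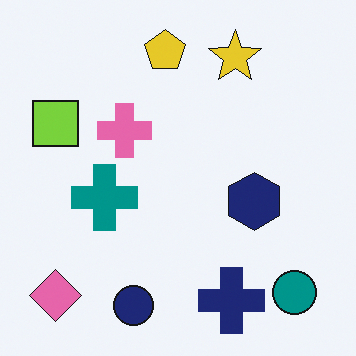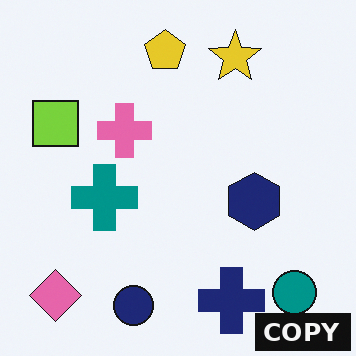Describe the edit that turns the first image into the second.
The second image is the first watermarked with the text "COPY" in the lower-right corner.

A dark label reading "COPY" appears in the lower-right corner.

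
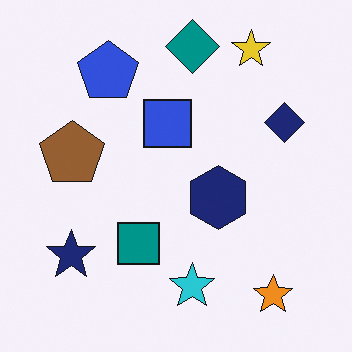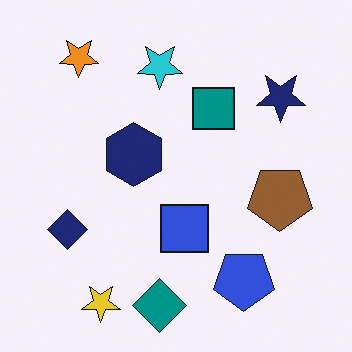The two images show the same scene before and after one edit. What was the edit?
It was rotated 180°.

The orange star sits in the bottom-right of the first image and the top-left of the second — consistent with a whole-image 180° rotation.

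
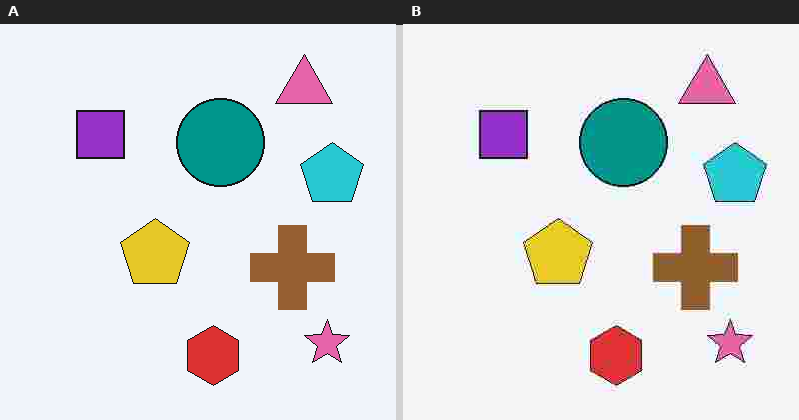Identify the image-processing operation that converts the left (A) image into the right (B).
The transformation is: degraded with heavy JPEG compression.

Blocky 8×8 compression artifacts appear around shape edges and the flat background shows ringing — characteristic JPEG degradation.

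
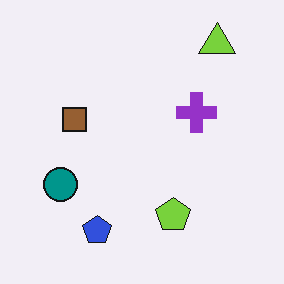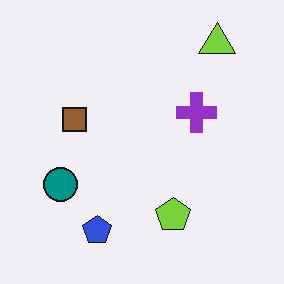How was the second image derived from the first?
The second image is the first JPEG-compressed with visible artifacts.

Blocky 8×8 compression artifacts appear around shape edges and the flat background shows ringing — characteristic JPEG degradation.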